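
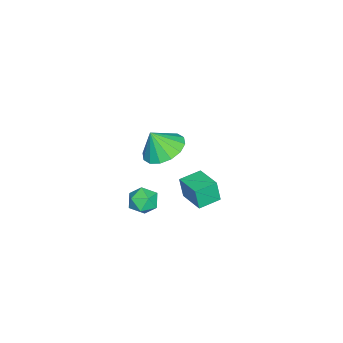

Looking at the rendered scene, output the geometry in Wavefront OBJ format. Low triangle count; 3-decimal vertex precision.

v -3.625 1.22 -3.468
v -3.646 1.003 -2.278
v -4.568 1.953 -3.351
v -4.589 1.736 -2.161
v -2.691 2.384 -3.239
v -2.712 2.167 -2.049
v -3.634 3.117 -3.122
v -3.655 2.9 -1.932
v 0.604 1.134 -0.026
v 1.013 0.907 -0.687
v -0.473 0.553 -0.493
v -0.064 0.326 -1.154
v 0.109 -0.007 -0.437
v 0.774 0.352 -0.148
v -0.234 1.108 -1.032
v 0.431 1.467 -0.743
v 0.495 0.891 -1.309
v 0.707 0.202 -0.941
v -0.167 1.258 -0.239
v 0.045 0.569 0.129
v -0.144 1.596 3.129
v 0.688 2.284 3.278
v 0.104 1.044 4.291
v 0.24 2.547 3.498
v -0.311 2.555 3.619
v -0.817 2.306 3.609
v -1.143 1.866 3.47
v -1.201 1.355 3.24
v -0.976 0.907 2.98
v -0.528 0.645 2.76
v 0.023 0.637 2.638
v 0.529 0.886 2.649
v 0.855 1.325 2.787
v 0.913 1.837 3.018
f 2 4 1
f 5 2 1
f 1 4 3
f 3 5 1
f 2 8 4
f 6 2 5
f 6 8 2
f 4 8 3
f 7 5 3
f 3 8 7
f 7 6 5
f 8 6 7
f 9 20 14
f 9 14 10
f 9 10 16
f 9 16 19
f 9 19 20
f 10 14 18
f 14 20 13
f 20 19 11
f 19 16 15
f 16 10 17
f 12 18 13
f 12 13 11
f 12 11 15
f 12 15 17
f 12 17 18
f 13 18 14
f 11 13 20
f 15 11 19
f 17 15 16
f 18 17 10
f 22 21 24
f 22 24 23
f 24 21 25
f 24 25 23
f 25 21 26
f 25 26 23
f 26 21 27
f 26 27 23
f 27 21 28
f 27 28 23
f 28 21 29
f 28 29 23
f 29 21 30
f 29 30 23
f 30 21 31
f 30 31 23
f 31 21 32
f 31 32 23
f 32 21 33
f 32 33 23
f 33 21 34
f 33 34 23
f 34 21 22
f 34 22 23



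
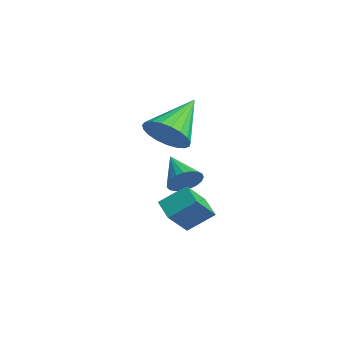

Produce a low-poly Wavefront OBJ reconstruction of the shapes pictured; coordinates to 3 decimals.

v 2.277 -1.336 2.354
v 3.143 -0.848 2.462
v 1.303 0.116 3.606
v 2.982 -0.665 2.125
v 2.699 -0.598 1.827
v 2.343 -0.659 1.621
v 1.976 -0.837 1.541
v 1.661 -1.101 1.602
v 1.452 -1.405 1.793
v 1.386 -1.698 2.081
v 1.473 -1.928 2.416
v 1.7 -2.056 2.74
v 2.027 -2.059 2.998
v 2.396 -1.937 3.144
v 2.745 -1.711 3.154
v 3.013 -1.42 3.025
v 3.154 -1.115 2.78
v 1.943 -0.482 -0.24
v 2.23 -0.087 0.303
v 0.597 -0.578 0.54
v 2.111 0.128 0.124
v 1.963 0.238 -0.117
v 1.812 0.223 -0.38
v 1.684 0.086 -0.619
v 1.6 -0.149 -0.792
v 1.576 -0.441 -0.87
v 1.615 -0.74 -0.839
v 1.711 -0.995 -0.705
v 1.848 -1.161 -0.49
v 2.001 -1.209 -0.232
v 2.144 -1.132 0.024
v 2.252 -0.942 0.235
v 2.307 -0.673 0.363
v 2.299 -0.37 0.387
v 1.537 -0.651 -2.131
v 2 -1.561 -1.13
v 1.823 0.358 -1.346
v 2.286 -0.552 -0.345
v 2.494 -0.608 -2.535
v 2.957 -1.518 -1.534
v 2.78 0.401 -1.75
v 3.243 -0.509 -0.749
f 2 1 4
f 2 4 3
f 4 1 5
f 4 5 3
f 5 1 6
f 5 6 3
f 6 1 7
f 6 7 3
f 7 1 8
f 7 8 3
f 8 1 9
f 8 9 3
f 9 1 10
f 9 10 3
f 10 1 11
f 10 11 3
f 11 1 12
f 11 12 3
f 12 1 13
f 12 13 3
f 13 1 14
f 13 14 3
f 14 1 15
f 14 15 3
f 15 1 16
f 15 16 3
f 16 1 17
f 16 17 3
f 17 1 2
f 17 2 3
f 19 18 21
f 19 21 20
f 21 18 22
f 21 22 20
f 22 18 23
f 22 23 20
f 23 18 24
f 23 24 20
f 24 18 25
f 24 25 20
f 25 18 26
f 25 26 20
f 26 18 27
f 26 27 20
f 27 18 28
f 27 28 20
f 28 18 29
f 28 29 20
f 29 18 30
f 29 30 20
f 30 18 31
f 30 31 20
f 31 18 32
f 31 32 20
f 32 18 33
f 32 33 20
f 33 18 34
f 33 34 20
f 34 18 19
f 34 19 20
f 36 38 35
f 39 36 35
f 35 38 37
f 37 39 35
f 36 42 38
f 40 36 39
f 40 42 36
f 38 42 37
f 41 39 37
f 37 42 41
f 41 40 39
f 42 40 41



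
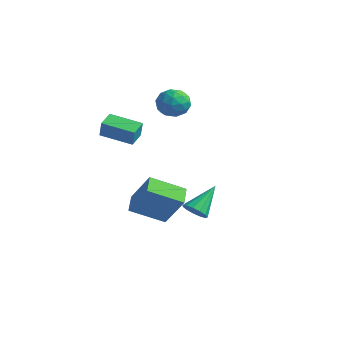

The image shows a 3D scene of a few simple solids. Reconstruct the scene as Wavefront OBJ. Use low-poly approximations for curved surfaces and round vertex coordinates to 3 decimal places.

v 0.847 -1.476 -3.443
v -0.053 -2.674 -2.706
v 0.242 -0.805 -3.09
v -0.658 -2.003 -2.353
v 1.838 -1.337 -2.007
v 0.938 -2.535 -1.27
v 1.233 -0.666 -1.654
v 0.333 -1.864 -0.917
v -0.88 -3.455 1.542
v -0.614 -3.573 2.32
v -1.21 -2.738 1.764
v -0.944 -2.856 2.541
v 0.364 -2.784 1.219
v 0.63 -2.902 1.996
v 0.034 -2.067 1.44
v 0.3 -2.185 2.218
v 3.527 -2.313 -1.559
v 4.01 -2.085 -1.785
v 3.453 -1.147 -0.541
v 3.76 -1.955 -1.952
v 3.437 -1.939 -1.994
v 3.142 -2.042 -1.898
v 2.969 -2.23 -1.694
v 2.973 -2.445 -1.448
v 3.153 -2.618 -1.237
v 3.452 -2.694 -1.129
v 3.775 -2.649 -1.157
v 4.018 -2.497 -1.313
v 4.106 -2.287 -1.547
v -0.049 0.601 2.226
v 0.371 0.22 2.759
v -0.991 -0.22 2.381
v -0.571 -0.601 2.914
v -0.845 0.111 3.069
v -0.262 0.618 2.974
v -0.358 -0.618 2.166
v 0.225 -0.111 2.071
v 0.18 -0.533 2.723
v -0.121 -0.082 3.281
v -0.499 0.082 1.859
v -0.8 0.533 2.417
v 0.244 0.482 2.479
v -0.864 -0.482 2.661
v -1.024 -0.064 2.752
v -0.778 -0.288 3.066
v -0.128 0.717 2.605
v 0.118 0.493 2.919
v -0.596 0.429 3.101
v -0.738 -0.493 2.221
v -0.492 -0.717 2.535
v 0.158 0.288 2.074
v 0.404 0.064 2.388
v -0.024 -0.429 2.039
v 0.378 -0.184 2.771
v -0.176 -0.666 2.862
v -0.05 -0.677 2.423
v 0.292 -0.379 2.366
v 0.201 0.081 3.099
v -0.353 -0.401 3.19
v -0.513 0.017 3.281
v -0.171 0.315 3.225
v 0.089 -0.362 3.078
v -0.267 0.401 1.95
v -0.821 -0.081 2.041
v -0.449 -0.315 1.915
v -0.107 -0.017 1.859
v -0.444 0.666 2.278
v -0.998 0.184 2.369
v -0.912 0.379 2.774
v -0.57 0.677 2.717
v -0.709 0.362 2.062
f 2 4 1
f 5 2 1
f 1 4 3
f 3 5 1
f 2 8 4
f 6 2 5
f 6 8 2
f 4 8 3
f 7 5 3
f 3 8 7
f 7 6 5
f 8 6 7
f 10 12 9
f 13 10 9
f 9 12 11
f 11 13 9
f 10 16 12
f 14 10 13
f 14 16 10
f 12 16 11
f 15 13 11
f 11 16 15
f 15 14 13
f 16 14 15
f 18 17 20
f 18 20 19
f 20 17 21
f 20 21 19
f 21 17 22
f 21 22 19
f 22 17 23
f 22 23 19
f 23 17 24
f 23 24 19
f 24 17 25
f 24 25 19
f 25 17 26
f 25 26 19
f 26 17 27
f 26 27 19
f 27 17 28
f 27 28 19
f 28 17 29
f 28 29 19
f 29 17 18
f 29 18 19
f 30 67 46
f 67 41 70
f 46 70 35
f 67 70 46
f 30 46 42
f 46 35 47
f 42 47 31
f 46 47 42
f 30 42 51
f 42 31 52
f 51 52 37
f 42 52 51
f 30 51 63
f 51 37 66
f 63 66 40
f 51 66 63
f 30 63 67
f 63 40 71
f 67 71 41
f 63 71 67
f 31 47 58
f 47 35 61
f 58 61 39
f 47 61 58
f 35 70 48
f 70 41 69
f 48 69 34
f 70 69 48
f 41 71 68
f 71 40 64
f 68 64 32
f 71 64 68
f 40 66 65
f 66 37 53
f 65 53 36
f 66 53 65
f 37 52 57
f 52 31 54
f 57 54 38
f 52 54 57
f 33 59 45
f 59 39 60
f 45 60 34
f 59 60 45
f 33 45 43
f 45 34 44
f 43 44 32
f 45 44 43
f 33 43 50
f 43 32 49
f 50 49 36
f 43 49 50
f 33 50 55
f 50 36 56
f 55 56 38
f 50 56 55
f 33 55 59
f 55 38 62
f 59 62 39
f 55 62 59
f 34 60 48
f 60 39 61
f 48 61 35
f 60 61 48
f 32 44 68
f 44 34 69
f 68 69 41
f 44 69 68
f 36 49 65
f 49 32 64
f 65 64 40
f 49 64 65
f 38 56 57
f 56 36 53
f 57 53 37
f 56 53 57
f 39 62 58
f 62 38 54
f 58 54 31
f 62 54 58



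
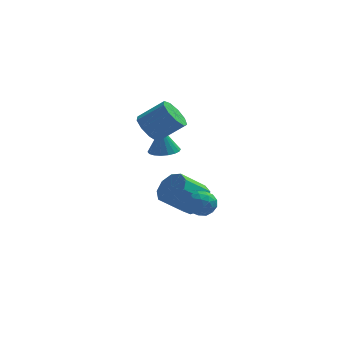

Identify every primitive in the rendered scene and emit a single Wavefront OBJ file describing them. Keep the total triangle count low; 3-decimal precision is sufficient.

v -1.386 3.593 -0.009
v -0.56 3.612 0.069
v -1.534 3.807 1.509
v -0.645 3.966 0.011
v -0.877 4.247 -0.051
v -1.209 4.399 -0.105
v -1.577 4.391 -0.14
v -1.907 4.225 -0.148
v -2.133 3.934 -0.13
v -2.212 3.575 -0.087
v -2.127 3.22 -0.029
v -1.896 2.94 0.033
v -1.563 2.788 0.087
v -1.195 2.796 0.122
v -0.865 2.962 0.13
v -0.639 3.253 0.112
v 0.163 2.467 -2.922
v 0.881 2.32 -2.257
v -0.345 1.785 -1.052
v -1.063 1.933 -1.718
v 0.649 2.955 -2.211
v -0.577 2.42 -1.006
v 0.19 3.361 -2.498
v -1.036 2.827 -1.293
v -0.282 3.35 -2.984
v -1.508 2.815 -1.779
v -0.546 2.925 -3.44
v -1.772 2.39 -2.236
v -0.478 2.286 -3.655
v -1.704 1.751 -2.45
v -0.11 1.732 -3.527
v -1.336 1.197 -2.322
v 0.385 1.522 -3.116
v -0.84 0.987 -1.911
v 0.777 1.755 -2.614
v -0.449 1.22 -1.409
v 0.009 -1.42 -0.879
v 0.546 -1.229 -0.35
v 0.114 -2.631 -0.55
v 0.651 -2.44 -0.021
v -0.09 -2.226 0.082
v -0.155 -1.478 -0.121
v 0.815 -2.382 -0.779
v 0.75 -1.634 -0.982
v 1.044 -1.824 -0.288
v 0.485 -1.728 0.245
v 0.175 -2.132 -1.145
v -0.384 -2.036 -0.612
v 0.268 -1.218 -0.643
v 0.392 -2.642 -0.257
v -0.044 -2.516 -0.196
v 0.272 -2.404 0.115
v -0.144 -1.365 -0.509
v 0.172 -1.253 -0.198
v -0.202 -1.838 0.056
v 0.488 -2.607 -0.702
v 0.804 -2.495 -0.391
v 0.388 -1.456 -1.015
v 0.704 -1.344 -0.704
v 0.862 -2.022 -0.956
v 0.877 -1.456 -0.296
v 0.938 -2.167 -0.102
v 1.035 -2.133 -0.548
v 0.997 -1.694 -0.667
v 0.548 -1.399 0.017
v 0.61 -2.111 0.211
v 0.174 -1.985 0.271
v 0.136 -1.545 0.152
v 0.841 -1.749 0.054
v 0.05 -1.749 -1.111
v 0.112 -2.461 -0.917
v 0.524 -2.315 -1.052
v 0.486 -1.875 -1.171
v -0.278 -1.693 -0.798
v -0.217 -2.404 -0.604
v -0.337 -2.166 -0.233
v -0.375 -1.727 -0.352
v -0.181 -2.111 -0.954
v -2.168 1.515 2.722
v -1.596 1.387 2.013
v -0.3 1.437 3.049
v -0.872 1.565 3.758
v -1.692 2.002 2.103
v -0.396 2.052 3.14
v -2.011 2.39 2.483
v -0.715 2.44 3.52
v -2.403 2.368 2.975
v -1.107 2.418 4.011
v -2.685 1.947 3.348
v -1.39 1.997 4.384
v -2.725 1.324 3.428
v -1.43 1.374 4.465
v -2.505 0.79 3.178
v -1.209 0.84 4.214
v -2.126 0.596 2.714
v -0.83 0.646 3.75
v -1.767 0.832 2.254
v -0.472 0.882 3.29
f 2 1 4
f 2 4 3
f 4 1 5
f 4 5 3
f 5 1 6
f 5 6 3
f 6 1 7
f 6 7 3
f 7 1 8
f 7 8 3
f 8 1 9
f 8 9 3
f 9 1 10
f 9 10 3
f 10 1 11
f 10 11 3
f 11 1 12
f 11 12 3
f 12 1 13
f 12 13 3
f 13 1 14
f 13 14 3
f 14 1 15
f 14 15 3
f 15 1 16
f 15 16 3
f 16 1 2
f 16 2 3
f 18 17 21
f 18 21 19
f 19 21 22
f 19 22 20
f 21 17 23
f 21 23 22
f 22 23 24
f 22 24 20
f 23 17 25
f 23 25 24
f 24 25 26
f 24 26 20
f 25 17 27
f 25 27 26
f 26 27 28
f 26 28 20
f 27 17 29
f 27 29 28
f 28 29 30
f 28 30 20
f 29 17 31
f 29 31 30
f 30 31 32
f 30 32 20
f 31 17 33
f 31 33 32
f 32 33 34
f 32 34 20
f 33 17 35
f 33 35 34
f 34 35 36
f 34 36 20
f 35 17 18
f 35 18 36
f 36 18 19
f 36 19 20
f 37 74 53
f 74 48 77
f 53 77 42
f 74 77 53
f 37 53 49
f 53 42 54
f 49 54 38
f 53 54 49
f 37 49 58
f 49 38 59
f 58 59 44
f 49 59 58
f 37 58 70
f 58 44 73
f 70 73 47
f 58 73 70
f 37 70 74
f 70 47 78
f 74 78 48
f 70 78 74
f 38 54 65
f 54 42 68
f 65 68 46
f 54 68 65
f 42 77 55
f 77 48 76
f 55 76 41
f 77 76 55
f 48 78 75
f 78 47 71
f 75 71 39
f 78 71 75
f 47 73 72
f 73 44 60
f 72 60 43
f 73 60 72
f 44 59 64
f 59 38 61
f 64 61 45
f 59 61 64
f 40 66 52
f 66 46 67
f 52 67 41
f 66 67 52
f 40 52 50
f 52 41 51
f 50 51 39
f 52 51 50
f 40 50 57
f 50 39 56
f 57 56 43
f 50 56 57
f 40 57 62
f 57 43 63
f 62 63 45
f 57 63 62
f 40 62 66
f 62 45 69
f 66 69 46
f 62 69 66
f 41 67 55
f 67 46 68
f 55 68 42
f 67 68 55
f 39 51 75
f 51 41 76
f 75 76 48
f 51 76 75
f 43 56 72
f 56 39 71
f 72 71 47
f 56 71 72
f 45 63 64
f 63 43 60
f 64 60 44
f 63 60 64
f 46 69 65
f 69 45 61
f 65 61 38
f 69 61 65
f 80 79 83
f 80 83 81
f 81 83 84
f 81 84 82
f 83 79 85
f 83 85 84
f 84 85 86
f 84 86 82
f 85 79 87
f 85 87 86
f 86 87 88
f 86 88 82
f 87 79 89
f 87 89 88
f 88 89 90
f 88 90 82
f 89 79 91
f 89 91 90
f 90 91 92
f 90 92 82
f 91 79 93
f 91 93 92
f 92 93 94
f 92 94 82
f 93 79 95
f 93 95 94
f 94 95 96
f 94 96 82
f 95 79 97
f 95 97 96
f 96 97 98
f 96 98 82
f 97 79 80
f 97 80 98
f 98 80 81
f 98 81 82



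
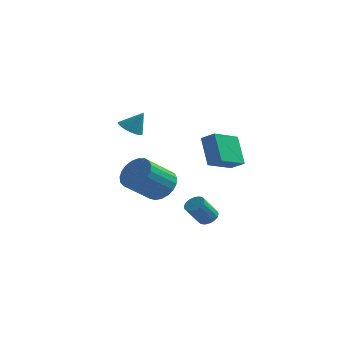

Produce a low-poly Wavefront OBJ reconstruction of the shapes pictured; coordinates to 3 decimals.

v -1.216 -0.11 0.86
v -0.615 -0.125 0.502
v -0.604 0.11 1.88
v -0.688 0.157 0.485
v -0.853 0.392 0.534
v -1.08 0.54 0.639
v -1.331 0.576 0.782
v -1.562 0.494 0.938
v -1.734 0.307 1.081
v -1.815 0.048 1.186
v -1.794 -0.238 1.235
v -1.672 -0.502 1.218
v -1.472 -0.698 1.14
v -1.227 -0.793 1.013
v -0.981 -0.769 0.86
v -0.775 -0.631 0.707
v -0.646 -0.403 0.58
v 3.191 -1.824 -0.441
v 2.582 -0.931 0.909
v 3.906 -0.4 -1.062
v 3.297 0.493 0.289
v 3.903 -1.993 -0.009
v 3.294 -1.1 1.342
v 4.618 -0.569 -0.629
v 4.009 0.324 0.721
v -0.879 3.546 -4.282
v -0.042 2.929 -4.269
v -0.983 1.677 -3.026
v -1.821 2.294 -3.038
v 0.038 3.197 -3.939
v -0.903 1.944 -2.696
v -0.04 3.525 -3.668
v -0.981 2.272 -2.425
v -0.263 3.856 -3.503
v -1.205 2.604 -2.26
v -0.593 4.134 -3.473
v -1.535 2.882 -2.23
v -0.973 4.31 -3.582
v -1.914 3.058 -2.339
v -1.336 4.355 -3.813
v -2.277 3.102 -2.57
v -1.62 4.259 -4.124
v -2.561 3.007 -2.881
v -1.776 4.04 -4.463
v -2.718 2.788 -3.22
v -1.777 3.736 -4.77
v -2.719 2.484 -3.527
v -1.623 3.399 -4.993
v -2.565 2.146 -3.75
v -1.34 3.087 -5.093
v -2.282 1.835 -3.85
v -0.978 2.855 -5.052
v -1.919 1.603 -3.809
v -0.598 2.742 -4.879
v -1.54 1.49 -3.635
v -0.267 2.769 -4.601
v -1.209 1.516 -3.358
v 3.473 -2.621 -3.458
v 3.89 -2.979 -3.476
v 3.404 -3.598 -2.441
v 2.987 -3.239 -2.422
v 3.979 -2.787 -3.32
v 3.493 -3.406 -2.285
v 3.952 -2.557 -3.195
v 3.466 -3.176 -2.16
v 3.815 -2.341 -3.13
v 3.33 -2.96 -2.095
v 3.6 -2.19 -3.14
v 3.115 -2.809 -2.105
v 3.356 -2.137 -3.223
v 2.87 -2.756 -2.188
v 3.138 -2.195 -3.36
v 2.653 -2.814 -2.325
v 2.998 -2.35 -3.519
v 2.512 -2.969 -2.484
v 2.966 -2.568 -3.664
v 2.48 -3.187 -2.629
v 3.05 -2.797 -3.762
v 2.564 -3.416 -2.726
v 3.231 -2.986 -3.79
v 2.745 -3.605 -2.755
v 3.467 -3.092 -3.742
v 2.982 -3.71 -2.706
v 3.705 -3.089 -3.628
v 3.22 -3.708 -2.593
f 2 1 4
f 2 4 3
f 4 1 5
f 4 5 3
f 5 1 6
f 5 6 3
f 6 1 7
f 6 7 3
f 7 1 8
f 7 8 3
f 8 1 9
f 8 9 3
f 9 1 10
f 9 10 3
f 10 1 11
f 10 11 3
f 11 1 12
f 11 12 3
f 12 1 13
f 12 13 3
f 13 1 14
f 13 14 3
f 14 1 15
f 14 15 3
f 15 1 16
f 15 16 3
f 16 1 17
f 16 17 3
f 17 1 2
f 17 2 3
f 19 21 18
f 22 19 18
f 18 21 20
f 20 22 18
f 19 25 21
f 23 19 22
f 23 25 19
f 21 25 20
f 24 22 20
f 20 25 24
f 24 23 22
f 25 23 24
f 27 26 30
f 27 30 28
f 28 30 31
f 28 31 29
f 30 26 32
f 30 32 31
f 31 32 33
f 31 33 29
f 32 26 34
f 32 34 33
f 33 34 35
f 33 35 29
f 34 26 36
f 34 36 35
f 35 36 37
f 35 37 29
f 36 26 38
f 36 38 37
f 37 38 39
f 37 39 29
f 38 26 40
f 38 40 39
f 39 40 41
f 39 41 29
f 40 26 42
f 40 42 41
f 41 42 43
f 41 43 29
f 42 26 44
f 42 44 43
f 43 44 45
f 43 45 29
f 44 26 46
f 44 46 45
f 45 46 47
f 45 47 29
f 46 26 48
f 46 48 47
f 47 48 49
f 47 49 29
f 48 26 50
f 48 50 49
f 49 50 51
f 49 51 29
f 50 26 52
f 50 52 51
f 51 52 53
f 51 53 29
f 52 26 54
f 52 54 53
f 53 54 55
f 53 55 29
f 54 26 56
f 54 56 55
f 55 56 57
f 55 57 29
f 56 26 27
f 56 27 57
f 57 27 28
f 57 28 29
f 59 58 62
f 59 62 60
f 60 62 63
f 60 63 61
f 62 58 64
f 62 64 63
f 63 64 65
f 63 65 61
f 64 58 66
f 64 66 65
f 65 66 67
f 65 67 61
f 66 58 68
f 66 68 67
f 67 68 69
f 67 69 61
f 68 58 70
f 68 70 69
f 69 70 71
f 69 71 61
f 70 58 72
f 70 72 71
f 71 72 73
f 71 73 61
f 72 58 74
f 72 74 73
f 73 74 75
f 73 75 61
f 74 58 76
f 74 76 75
f 75 76 77
f 75 77 61
f 76 58 78
f 76 78 77
f 77 78 79
f 77 79 61
f 78 58 80
f 78 80 79
f 79 80 81
f 79 81 61
f 80 58 82
f 80 82 81
f 81 82 83
f 81 83 61
f 82 58 84
f 82 84 83
f 83 84 85
f 83 85 61
f 84 58 59
f 84 59 85
f 85 59 60
f 85 60 61



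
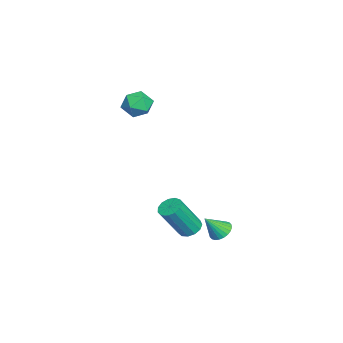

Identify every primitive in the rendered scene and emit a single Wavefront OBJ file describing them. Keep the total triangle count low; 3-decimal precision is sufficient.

v -0.816 -0.312 2.321
v -0.295 0.176 2.605
v 0.035 -1.216 2.315
v 0.556 -0.728 2.599
v -0.032 -0.959 3.035
v -0.558 -0.4 3.039
v 0.298 -0.64 1.881
v -0.228 -0.081 1.885
v 0.393 -0.027 2.333
v 0.189 -0.224 3.046
v -0.449 -0.816 1.874
v -0.653 -1.013 2.587
v 2.081 1.969 -3.745
v 2.475 1.663 -4.041
v 3.053 0.865 -2.452
v 2.659 1.171 -2.155
v 2.621 1.942 -3.954
v 3.199 1.144 -2.365
v 2.596 2.23 -3.801
v 3.174 1.432 -2.212
v 2.407 2.434 -3.63
v 2.986 1.637 -2.04
v 2.115 2.491 -3.495
v 2.693 1.693 -1.906
v 1.812 2.382 -3.439
v 2.39 1.584 -1.85
v 1.594 2.142 -3.481
v 2.173 1.344 -1.891
v 1.531 1.847 -3.606
v 2.109 1.049 -2.017
v 1.642 1.59 -3.775
v 2.221 0.792 -2.186
v 1.893 1.454 -3.935
v 2.471 0.656 -2.345
v 2.203 1.481 -4.034
v 2.782 0.683 -2.445
v 2.888 3.333 -3.346
v 3.34 3.154 -3.644
v 3.232 2.687 -2.434
v 3.422 3.336 -3.545
v 3.423 3.518 -3.417
v 3.342 3.671 -3.278
v 3.192 3.773 -3.149
v 2.996 3.808 -3.05
v 2.783 3.771 -2.996
v 2.587 3.667 -2.996
v 2.436 3.512 -3.049
v 2.354 3.331 -3.147
v 2.353 3.149 -3.275
v 2.434 2.996 -3.415
v 2.584 2.894 -3.543
v 2.78 2.859 -3.642
v 2.993 2.896 -3.696
v 3.189 3 -3.696
f 1 12 6
f 1 6 2
f 1 2 8
f 1 8 11
f 1 11 12
f 2 6 10
f 6 12 5
f 12 11 3
f 11 8 7
f 8 2 9
f 4 10 5
f 4 5 3
f 4 3 7
f 4 7 9
f 4 9 10
f 5 10 6
f 3 5 12
f 7 3 11
f 9 7 8
f 10 9 2
f 14 13 17
f 14 17 15
f 15 17 18
f 15 18 16
f 17 13 19
f 17 19 18
f 18 19 20
f 18 20 16
f 19 13 21
f 19 21 20
f 20 21 22
f 20 22 16
f 21 13 23
f 21 23 22
f 22 23 24
f 22 24 16
f 23 13 25
f 23 25 24
f 24 25 26
f 24 26 16
f 25 13 27
f 25 27 26
f 26 27 28
f 26 28 16
f 27 13 29
f 27 29 28
f 28 29 30
f 28 30 16
f 29 13 31
f 29 31 30
f 30 31 32
f 30 32 16
f 31 13 33
f 31 33 32
f 32 33 34
f 32 34 16
f 33 13 35
f 33 35 34
f 34 35 36
f 34 36 16
f 35 13 14
f 35 14 36
f 36 14 15
f 36 15 16
f 38 37 40
f 38 40 39
f 40 37 41
f 40 41 39
f 41 37 42
f 41 42 39
f 42 37 43
f 42 43 39
f 43 37 44
f 43 44 39
f 44 37 45
f 44 45 39
f 45 37 46
f 45 46 39
f 46 37 47
f 46 47 39
f 47 37 48
f 47 48 39
f 48 37 49
f 48 49 39
f 49 37 50
f 49 50 39
f 50 37 51
f 50 51 39
f 51 37 52
f 51 52 39
f 52 37 53
f 52 53 39
f 53 37 54
f 53 54 39
f 54 37 38
f 54 38 39



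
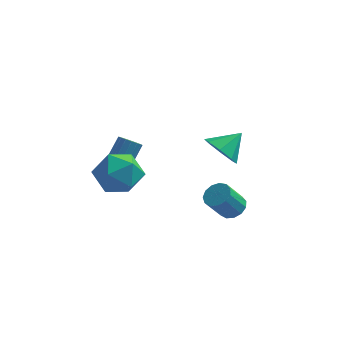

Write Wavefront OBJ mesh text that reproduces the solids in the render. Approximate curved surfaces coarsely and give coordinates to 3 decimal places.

v -0.174 -0.67 2.614
v 0.466 -1.156 1.969
v -1.406 -1.704 2.171
v -0.766 -2.19 1.526
v -0.632 -2.272 2.545
v 0.129 -1.633 2.818
v -1.069 -1.227 1.322
v -0.308 -0.588 1.595
v -0.088 -1.501 1.17
v 0.183 -2.147 1.926
v -1.123 -0.713 2.214
v -0.852 -1.359 2.97
v 3.401 0.373 -0.459
v 3.884 0.501 -0.145
v 3.382 -0.004 0.833
v 2.899 -0.133 0.519
v 3.68 0.762 -0.115
v 3.178 0.256 0.863
v 3.387 0.9 -0.194
v 2.886 0.394 0.785
v 3.099 0.87 -0.357
v 2.598 0.364 0.621
v 2.907 0.682 -0.552
v 2.405 0.176 0.426
v 2.871 0.396 -0.718
v 2.37 -0.11 0.26
v 3.004 0.103 -0.802
v 2.502 -0.403 0.176
v 3.262 -0.104 -0.777
v 2.761 -0.61 0.201
v 3.565 -0.16 -0.651
v 3.063 -0.666 0.327
v 3.815 -0.047 -0.464
v 3.314 -0.553 0.514
v 3.934 0.2 -0.275
v 3.432 -0.306 0.703
v -1.18 0.888 0.692
v -0.836 0.55 0.825
v -0.477 1.313 1.841
v -0.82 1.652 1.708
v -0.719 0.695 0.675
v -0.36 1.458 1.69
v -0.707 0.884 0.529
v -0.348 1.647 1.544
v -0.804 1.074 0.42
v -0.444 1.837 1.435
v -0.986 1.221 0.374
v -0.627 1.985 1.389
v -1.213 1.293 0.4
v -0.854 2.056 1.416
v -1.432 1.271 0.494
v -1.073 2.035 1.509
v -1.594 1.162 0.633
v -1.235 1.926 1.648
v -1.66 0.99 0.786
v -1.301 1.754 1.801
v -1.616 0.795 0.917
v -1.257 1.558 1.932
v -1.473 0.621 0.997
v -1.114 1.385 2.012
v -1.262 0.509 1.007
v -0.903 1.272 2.022
v -1.032 0.483 0.945
v -0.673 1.246 1.96
v 2.326 3.28 0.497
v 2.738 3.565 -0.189
v 3.014 3.98 1.203
v 2.219 3.928 -0.042
v 1.762 3.911 0.42
v 1.635 3.524 0.928
v 1.913 2.994 1.183
v 2.432 2.631 1.036
v 2.889 2.648 0.573
v 3.016 3.035 0.066
f 1 12 6
f 1 6 2
f 1 2 8
f 1 8 11
f 1 11 12
f 2 6 10
f 6 12 5
f 12 11 3
f 11 8 7
f 8 2 9
f 4 10 5
f 4 5 3
f 4 3 7
f 4 7 9
f 4 9 10
f 5 10 6
f 3 5 12
f 7 3 11
f 9 7 8
f 10 9 2
f 14 13 17
f 14 17 15
f 15 17 18
f 15 18 16
f 17 13 19
f 17 19 18
f 18 19 20
f 18 20 16
f 19 13 21
f 19 21 20
f 20 21 22
f 20 22 16
f 21 13 23
f 21 23 22
f 22 23 24
f 22 24 16
f 23 13 25
f 23 25 24
f 24 25 26
f 24 26 16
f 25 13 27
f 25 27 26
f 26 27 28
f 26 28 16
f 27 13 29
f 27 29 28
f 28 29 30
f 28 30 16
f 29 13 31
f 29 31 30
f 30 31 32
f 30 32 16
f 31 13 33
f 31 33 32
f 32 33 34
f 32 34 16
f 33 13 35
f 33 35 34
f 34 35 36
f 34 36 16
f 35 13 14
f 35 14 36
f 36 14 15
f 36 15 16
f 38 37 41
f 38 41 39
f 39 41 42
f 39 42 40
f 41 37 43
f 41 43 42
f 42 43 44
f 42 44 40
f 43 37 45
f 43 45 44
f 44 45 46
f 44 46 40
f 45 37 47
f 45 47 46
f 46 47 48
f 46 48 40
f 47 37 49
f 47 49 48
f 48 49 50
f 48 50 40
f 49 37 51
f 49 51 50
f 50 51 52
f 50 52 40
f 51 37 53
f 51 53 52
f 52 53 54
f 52 54 40
f 53 37 55
f 53 55 54
f 54 55 56
f 54 56 40
f 55 37 57
f 55 57 56
f 56 57 58
f 56 58 40
f 57 37 59
f 57 59 58
f 58 59 60
f 58 60 40
f 59 37 61
f 59 61 60
f 60 61 62
f 60 62 40
f 61 37 63
f 61 63 62
f 62 63 64
f 62 64 40
f 63 37 38
f 63 38 64
f 64 38 39
f 64 39 40
f 66 65 68
f 66 68 67
f 68 65 69
f 68 69 67
f 69 65 70
f 69 70 67
f 70 65 71
f 70 71 67
f 71 65 72
f 71 72 67
f 72 65 73
f 72 73 67
f 73 65 74
f 73 74 67
f 74 65 66
f 74 66 67



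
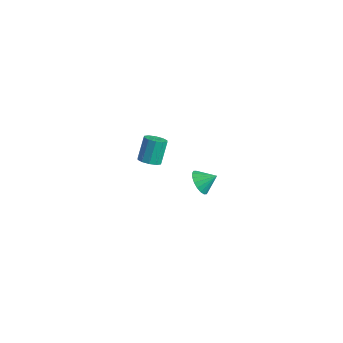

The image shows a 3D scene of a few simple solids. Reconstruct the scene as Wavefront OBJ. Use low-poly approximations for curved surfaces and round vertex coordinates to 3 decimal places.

v 1.152 3.47 -4.035
v 1.712 2.872 -4.01
v 1.808 4.11 -3.445
v 1.804 3.056 -4.311
v 1.766 3.323 -4.558
v 1.607 3.618 -4.701
v 1.358 3.884 -4.712
v 1.068 4.068 -4.59
v 0.794 4.134 -4.357
v 0.592 4.068 -4.061
v 0.5 3.884 -3.759
v 0.538 3.618 -3.513
v 0.697 3.322 -3.369
v 0.946 3.056 -3.358
v 1.236 2.872 -3.481
v 1.51 2.806 -3.713
v 1.967 -1.447 2.661
v 2.567 -1.223 2.643
v 2.312 -0.45 3.782
v 1.713 -0.673 3.799
v 2.339 -0.981 2.428
v 2.085 -0.208 3.567
v 1.97 -0.917 2.301
v 1.716 -0.144 3.44
v 1.6 -1.055 2.313
v 1.345 -0.282 3.452
v 1.37 -1.343 2.457
v 1.115 -0.569 3.595
v 1.368 -1.67 2.678
v 1.113 -0.897 3.817
v 1.595 -1.912 2.893
v 1.341 -1.139 4.032
v 1.964 -1.976 3.02
v 1.71 -1.203 4.159
v 2.335 -1.838 3.008
v 2.08 -1.065 4.147
v 2.565 -1.551 2.865
v 2.31 -0.777 4.003
f 2 1 4
f 2 4 3
f 4 1 5
f 4 5 3
f 5 1 6
f 5 6 3
f 6 1 7
f 6 7 3
f 7 1 8
f 7 8 3
f 8 1 9
f 8 9 3
f 9 1 10
f 9 10 3
f 10 1 11
f 10 11 3
f 11 1 12
f 11 12 3
f 12 1 13
f 12 13 3
f 13 1 14
f 13 14 3
f 14 1 15
f 14 15 3
f 15 1 16
f 15 16 3
f 16 1 2
f 16 2 3
f 18 17 21
f 18 21 19
f 19 21 22
f 19 22 20
f 21 17 23
f 21 23 22
f 22 23 24
f 22 24 20
f 23 17 25
f 23 25 24
f 24 25 26
f 24 26 20
f 25 17 27
f 25 27 26
f 26 27 28
f 26 28 20
f 27 17 29
f 27 29 28
f 28 29 30
f 28 30 20
f 29 17 31
f 29 31 30
f 30 31 32
f 30 32 20
f 31 17 33
f 31 33 32
f 32 33 34
f 32 34 20
f 33 17 35
f 33 35 34
f 34 35 36
f 34 36 20
f 35 17 37
f 35 37 36
f 36 37 38
f 36 38 20
f 37 17 18
f 37 18 38
f 38 18 19
f 38 19 20



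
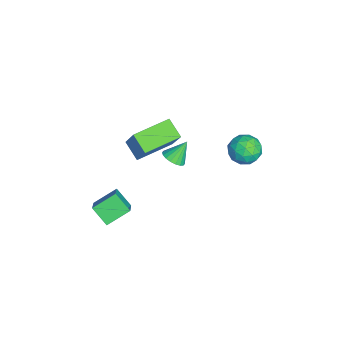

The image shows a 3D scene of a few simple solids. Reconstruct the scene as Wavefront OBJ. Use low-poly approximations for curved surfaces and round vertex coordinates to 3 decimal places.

v 0.235 -2.682 -2.622
v -0.312 -3.368 -1.878
v -0.253 -1.607 -1.988
v -0.8 -2.292 -1.245
v 1.34 -2.668 -1.795
v 0.793 -3.353 -1.052
v 0.852 -1.592 -1.162
v 0.305 -2.278 -0.418
v 0.251 3.7 3.646
v 0.572 4.179 4.259
v 1.428 3.021 3.561
v 1.749 3.5 4.174
v 1.141 2.945 4.348
v 0.414 3.365 4.401
v 1.586 3.835 3.419
v 0.859 4.255 3.472
v 1.397 4.262 4.119
v 1.122 3.712 4.693
v 0.878 3.488 3.127
v 0.603 2.938 3.701
v 0.308 3.999 3.96
v 1.692 3.201 3.86
v 1.335 2.875 3.962
v 1.523 3.157 4.322
v 0.215 3.52 4.044
v 0.404 3.802 4.404
v 0.738 3.077 4.456
v 1.596 3.398 3.416
v 1.785 3.68 3.776
v 0.477 4.043 3.498
v 0.665 4.325 3.858
v 1.262 4.123 3.364
v 0.982 4.329 4.238
v 1.673 3.931 4.188
v 1.578 4.128 3.744
v 1.15 4.374 3.775
v 0.82 4.006 4.575
v 1.512 3.608 4.525
v 1.155 3.281 4.627
v 0.727 3.528 4.658
v 1.305 4.056 4.493
v 0.488 3.592 3.295
v 1.18 3.194 3.245
v 1.273 3.672 3.162
v 0.845 3.919 3.193
v 0.327 3.269 3.632
v 1.018 2.871 3.582
v 0.85 2.826 4.045
v 0.422 3.072 4.076
v 0.695 3.144 3.327
v -0.469 -1.298 1.442
v -1.215 -1.847 2.053
v -1.461 0.306 1.674
v -2.207 -0.244 2.285
v 0.607 -0.876 3.135
v -0.139 -1.426 3.746
v -0.385 0.727 3.367
v -1.131 0.178 3.978
v -1.921 0.352 0.064
v -1.549 0.005 0.435
v -2.279 0.988 1.016
v -1.381 0.215 0.358
v -1.32 0.453 0.222
v -1.378 0.671 0.055
v -1.543 0.825 -0.11
v -1.783 0.886 -0.241
v -2.051 0.841 -0.312
v -2.293 0.699 -0.308
v -2.461 0.488 -0.23
v -2.522 0.251 -0.095
v -2.464 0.033 0.072
v -2.299 -0.121 0.238
v -2.059 -0.182 0.369
v -1.791 -0.137 0.439
f 2 4 1
f 5 2 1
f 1 4 3
f 3 5 1
f 2 8 4
f 6 2 5
f 6 8 2
f 4 8 3
f 7 5 3
f 3 8 7
f 7 6 5
f 8 6 7
f 9 46 25
f 46 20 49
f 25 49 14
f 46 49 25
f 9 25 21
f 25 14 26
f 21 26 10
f 25 26 21
f 9 21 30
f 21 10 31
f 30 31 16
f 21 31 30
f 9 30 42
f 30 16 45
f 42 45 19
f 30 45 42
f 9 42 46
f 42 19 50
f 46 50 20
f 42 50 46
f 10 26 37
f 26 14 40
f 37 40 18
f 26 40 37
f 14 49 27
f 49 20 48
f 27 48 13
f 49 48 27
f 20 50 47
f 50 19 43
f 47 43 11
f 50 43 47
f 19 45 44
f 45 16 32
f 44 32 15
f 45 32 44
f 16 31 36
f 31 10 33
f 36 33 17
f 31 33 36
f 12 38 24
f 38 18 39
f 24 39 13
f 38 39 24
f 12 24 22
f 24 13 23
f 22 23 11
f 24 23 22
f 12 22 29
f 22 11 28
f 29 28 15
f 22 28 29
f 12 29 34
f 29 15 35
f 34 35 17
f 29 35 34
f 12 34 38
f 34 17 41
f 38 41 18
f 34 41 38
f 13 39 27
f 39 18 40
f 27 40 14
f 39 40 27
f 11 23 47
f 23 13 48
f 47 48 20
f 23 48 47
f 15 28 44
f 28 11 43
f 44 43 19
f 28 43 44
f 17 35 36
f 35 15 32
f 36 32 16
f 35 32 36
f 18 41 37
f 41 17 33
f 37 33 10
f 41 33 37
f 52 54 51
f 55 52 51
f 51 54 53
f 53 55 51
f 52 58 54
f 56 52 55
f 56 58 52
f 54 58 53
f 57 55 53
f 53 58 57
f 57 56 55
f 58 56 57
f 60 59 62
f 60 62 61
f 62 59 63
f 62 63 61
f 63 59 64
f 63 64 61
f 64 59 65
f 64 65 61
f 65 59 66
f 65 66 61
f 66 59 67
f 66 67 61
f 67 59 68
f 67 68 61
f 68 59 69
f 68 69 61
f 69 59 70
f 69 70 61
f 70 59 71
f 70 71 61
f 71 59 72
f 71 72 61
f 72 59 73
f 72 73 61
f 73 59 74
f 73 74 61
f 74 59 60
f 74 60 61



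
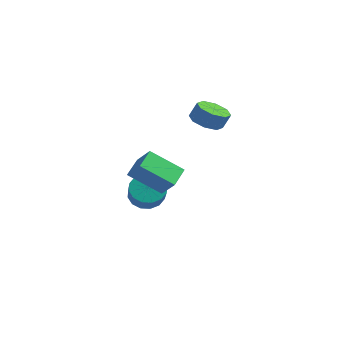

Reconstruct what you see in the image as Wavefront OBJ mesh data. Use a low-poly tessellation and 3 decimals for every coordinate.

v 0.705 2.961 2.262
v 1.292 2.151 2.266
v 1.641 2.409 3.222
v 1.055 3.219 3.218
v 1.642 2.765 1.973
v 1.992 3.023 2.929
v 1.444 3.494 1.849
v 1.793 3.752 2.805
v 0.813 3.911 1.967
v 1.162 4.168 2.923
v 0.119 3.771 2.258
v 0.468 4.029 3.214
v -0.232 3.157 2.551
v 0.118 3.415 3.507
v -0.033 2.428 2.675
v 0.316 2.686 3.631
v 0.598 2.012 2.557
v 0.947 2.269 3.513
v 3.292 -3.365 -0.073
v 1.909 -4.429 1.183
v 2.929 -2.228 0.49
v 1.546 -3.292 1.746
v 4.314 -3.528 0.914
v 2.931 -4.592 2.17
v 3.951 -2.391 1.477
v 2.568 -3.455 2.733
v -0.655 -0.267 -2.518
v 0.162 0.275 -2.798
v 1.373 -0.892 -1.523
v 0.555 -1.433 -1.242
v -0.033 0.53 -2.38
v 1.177 -0.637 -1.104
v -0.395 0.571 -1.998
v 0.815 -0.595 -0.722
v -0.827 0.388 -1.755
v 0.383 -0.778 -0.48
v -1.213 0.03 -1.717
v -0.002 -1.136 -0.442
v -1.449 -0.408 -1.893
v -0.239 -1.574 -0.618
v -1.473 -0.808 -2.237
v -0.262 -1.975 -0.962
v -1.277 -1.063 -2.656
v -0.067 -2.23 -1.38
v -0.915 -1.105 -3.038
v 0.295 -2.271 -1.762
v -0.483 -0.922 -3.28
v 0.727 -2.088 -2.005
v -0.098 -0.564 -3.318
v 1.113 -1.73 -2.043
v 0.139 -0.126 -3.142
v 1.349 -1.292 -1.867
f 2 1 5
f 2 5 3
f 3 5 6
f 3 6 4
f 5 1 7
f 5 7 6
f 6 7 8
f 6 8 4
f 7 1 9
f 7 9 8
f 8 9 10
f 8 10 4
f 9 1 11
f 9 11 10
f 10 11 12
f 10 12 4
f 11 1 13
f 11 13 12
f 12 13 14
f 12 14 4
f 13 1 15
f 13 15 14
f 14 15 16
f 14 16 4
f 15 1 17
f 15 17 16
f 16 17 18
f 16 18 4
f 17 1 2
f 17 2 18
f 18 2 3
f 18 3 4
f 20 22 19
f 23 20 19
f 19 22 21
f 21 23 19
f 20 26 22
f 24 20 23
f 24 26 20
f 22 26 21
f 25 23 21
f 21 26 25
f 25 24 23
f 26 24 25
f 28 27 31
f 28 31 29
f 29 31 32
f 29 32 30
f 31 27 33
f 31 33 32
f 32 33 34
f 32 34 30
f 33 27 35
f 33 35 34
f 34 35 36
f 34 36 30
f 35 27 37
f 35 37 36
f 36 37 38
f 36 38 30
f 37 27 39
f 37 39 38
f 38 39 40
f 38 40 30
f 39 27 41
f 39 41 40
f 40 41 42
f 40 42 30
f 41 27 43
f 41 43 42
f 42 43 44
f 42 44 30
f 43 27 45
f 43 45 44
f 44 45 46
f 44 46 30
f 45 27 47
f 45 47 46
f 46 47 48
f 46 48 30
f 47 27 49
f 47 49 48
f 48 49 50
f 48 50 30
f 49 27 51
f 49 51 50
f 50 51 52
f 50 52 30
f 51 27 28
f 51 28 52
f 52 28 29
f 52 29 30



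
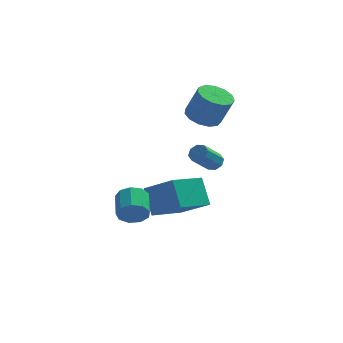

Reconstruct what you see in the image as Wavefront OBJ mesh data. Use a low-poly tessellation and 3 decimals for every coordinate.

v -2.242 -3.003 -2.855
v -1.891 -2.786 -3.54
v -1.887 -1.5 -3.131
v -2.238 -1.717 -2.445
v -2.435 -2.767 -3.594
v -2.431 -1.481 -3.185
v -2.889 -2.859 -3.302
v -2.885 -1.572 -2.893
v -3.04 -3.018 -2.801
v -3.036 -1.731 -2.391
v -2.818 -3.17 -2.325
v -2.813 -1.884 -1.915
v -2.326 -3.244 -2.097
v -2.322 -1.958 -1.687
v -1.795 -3.206 -2.223
v -1.791 -1.919 -1.814
v -1.473 -3.072 -2.645
v -1.469 -1.786 -2.236
v -1.511 -2.907 -3.165
v -1.507 -1.62 -2.756
v 1.31 2.338 0.601
v 1.804 3.157 0.518
v 2.424 2.941 2.097
v 1.93 2.122 2.179
v 1.322 3.289 0.725
v 1.942 3.074 2.304
v 0.837 3.12 0.893
v 1.457 2.905 2.472
v 0.501 2.702 0.968
v 1.122 2.487 2.547
v 0.423 2.169 0.926
v 1.043 1.953 2.505
v 0.626 1.689 0.781
v 1.246 1.474 2.36
v 1.046 1.415 0.578
v 1.666 1.2 2.157
v 1.55 1.434 0.383
v 2.17 1.219 1.962
v 1.978 1.74 0.257
v 2.598 1.525 1.836
v 2.194 2.236 0.24
v 2.814 2.02 1.818
v 2.129 2.764 0.337
v 2.749 2.549 1.916
v 1.514 -2.509 0.248
v 1.842 -2.912 0.224
v 1.054 -3.614 1.248
v 0.726 -3.211 1.272
v 1.952 -2.642 0.494
v 1.165 -3.343 1.518
v 1.806 -2.294 0.62
v 1.018 -2.995 1.644
v 1.489 -2.072 0.528
v 0.701 -2.773 1.552
v 1.186 -2.106 0.272
v 0.398 -2.808 1.296
v 1.075 -2.377 0.002
v 0.288 -3.078 1.026
v 1.222 -2.725 -0.124
v 0.434 -3.426 0.9
v 1.539 -2.947 -0.032
v 0.751 -3.648 0.992
v -1.283 -0.255 -4.731
v 0.05 -1.202 -3.613
v -1.618 0.774 -3.459
v -0.285 -0.172 -2.342
v 0.205 1.052 -5.398
v 1.538 0.106 -4.281
v -0.13 2.082 -4.127
v 1.203 1.135 -3.009
f 2 1 5
f 2 5 3
f 3 5 6
f 3 6 4
f 5 1 7
f 5 7 6
f 6 7 8
f 6 8 4
f 7 1 9
f 7 9 8
f 8 9 10
f 8 10 4
f 9 1 11
f 9 11 10
f 10 11 12
f 10 12 4
f 11 1 13
f 11 13 12
f 12 13 14
f 12 14 4
f 13 1 15
f 13 15 14
f 14 15 16
f 14 16 4
f 15 1 17
f 15 17 16
f 16 17 18
f 16 18 4
f 17 1 19
f 17 19 18
f 18 19 20
f 18 20 4
f 19 1 2
f 19 2 20
f 20 2 3
f 20 3 4
f 22 21 25
f 22 25 23
f 23 25 26
f 23 26 24
f 25 21 27
f 25 27 26
f 26 27 28
f 26 28 24
f 27 21 29
f 27 29 28
f 28 29 30
f 28 30 24
f 29 21 31
f 29 31 30
f 30 31 32
f 30 32 24
f 31 21 33
f 31 33 32
f 32 33 34
f 32 34 24
f 33 21 35
f 33 35 34
f 34 35 36
f 34 36 24
f 35 21 37
f 35 37 36
f 36 37 38
f 36 38 24
f 37 21 39
f 37 39 38
f 38 39 40
f 38 40 24
f 39 21 41
f 39 41 40
f 40 41 42
f 40 42 24
f 41 21 43
f 41 43 42
f 42 43 44
f 42 44 24
f 43 21 22
f 43 22 44
f 44 22 23
f 44 23 24
f 46 45 49
f 46 49 47
f 47 49 50
f 47 50 48
f 49 45 51
f 49 51 50
f 50 51 52
f 50 52 48
f 51 45 53
f 51 53 52
f 52 53 54
f 52 54 48
f 53 45 55
f 53 55 54
f 54 55 56
f 54 56 48
f 55 45 57
f 55 57 56
f 56 57 58
f 56 58 48
f 57 45 59
f 57 59 58
f 58 59 60
f 58 60 48
f 59 45 61
f 59 61 60
f 60 61 62
f 60 62 48
f 61 45 46
f 61 46 62
f 62 46 47
f 62 47 48
f 64 66 63
f 67 64 63
f 63 66 65
f 65 67 63
f 64 70 66
f 68 64 67
f 68 70 64
f 66 70 65
f 69 67 65
f 65 70 69
f 69 68 67
f 70 68 69



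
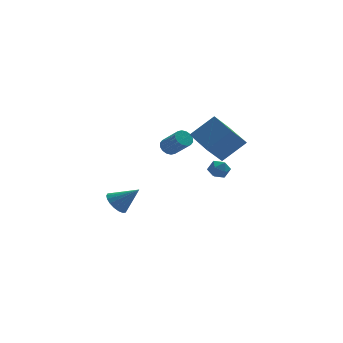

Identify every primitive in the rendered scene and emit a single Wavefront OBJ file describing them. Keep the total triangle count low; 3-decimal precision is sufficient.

v 3.325 2.183 -1.513
v 3.675 1.638 -1.122
v 2.245 1.802 -1.078
v 2.595 1.257 -0.687
v 2.685 1.982 -0.488
v 3.352 2.217 -0.757
v 2.568 1.223 -1.443
v 3.235 1.458 -1.712
v 3.207 1.044 -1.078
v 3.279 1.513 -0.489
v 2.641 1.927 -1.711
v 2.713 2.396 -1.122
v -0.675 -0.727 2.185
v -0.17 -0.761 1.828
v 0.521 -1.746 2.898
v 0.015 -1.713 3.255
v -0.117 -0.512 2.024
v 0.574 -1.497 3.093
v -0.214 -0.32 2.262
v 0.477 -1.306 3.332
v -0.434 -0.238 2.481
v 0.256 -1.224 3.55
v -0.719 -0.287 2.62
v -0.029 -1.273 3.689
v -0.993 -0.454 2.642
v -0.302 -1.439 3.712
v -1.181 -0.694 2.542
v -0.49 -1.679 3.612
v -1.234 -0.943 2.347
v -0.543 -1.928 3.416
v -1.137 -1.134 2.108
v -0.446 -2.12 3.178
v -0.916 -1.216 1.89
v -0.226 -2.202 2.959
v -0.631 -1.167 1.751
v 0.059 -2.153 2.82
v -0.358 -1.001 1.728
v 0.333 -1.986 2.798
v -2.879 3.91 -4.381
v -2.238 4.244 -4.951
v -1.561 3.47 -3.159
v -2.339 4.571 -4.725
v -2.546 4.766 -4.431
v -2.819 4.792 -4.127
v -3.104 4.644 -3.874
v -3.344 4.35 -3.72
v -3.492 3.969 -3.698
v -3.519 3.576 -3.811
v -3.419 3.25 -4.037
v -3.211 3.054 -4.331
v -2.938 3.028 -4.635
v -2.653 3.177 -4.888
v -2.413 3.471 -5.041
v -2.265 3.852 -5.064
v 0.901 -3.493 2.986
v 2.375 -3.381 4.258
v 0.305 -1.794 3.528
v 1.779 -1.682 4.8
v 2.001 -2.678 1.64
v 3.475 -2.566 2.912
v 1.405 -0.979 2.182
v 2.879 -0.867 3.454
f 1 12 6
f 1 6 2
f 1 2 8
f 1 8 11
f 1 11 12
f 2 6 10
f 6 12 5
f 12 11 3
f 11 8 7
f 8 2 9
f 4 10 5
f 4 5 3
f 4 3 7
f 4 7 9
f 4 9 10
f 5 10 6
f 3 5 12
f 7 3 11
f 9 7 8
f 10 9 2
f 14 13 17
f 14 17 15
f 15 17 18
f 15 18 16
f 17 13 19
f 17 19 18
f 18 19 20
f 18 20 16
f 19 13 21
f 19 21 20
f 20 21 22
f 20 22 16
f 21 13 23
f 21 23 22
f 22 23 24
f 22 24 16
f 23 13 25
f 23 25 24
f 24 25 26
f 24 26 16
f 25 13 27
f 25 27 26
f 26 27 28
f 26 28 16
f 27 13 29
f 27 29 28
f 28 29 30
f 28 30 16
f 29 13 31
f 29 31 30
f 30 31 32
f 30 32 16
f 31 13 33
f 31 33 32
f 32 33 34
f 32 34 16
f 33 13 35
f 33 35 34
f 34 35 36
f 34 36 16
f 35 13 37
f 35 37 36
f 36 37 38
f 36 38 16
f 37 13 14
f 37 14 38
f 38 14 15
f 38 15 16
f 40 39 42
f 40 42 41
f 42 39 43
f 42 43 41
f 43 39 44
f 43 44 41
f 44 39 45
f 44 45 41
f 45 39 46
f 45 46 41
f 46 39 47
f 46 47 41
f 47 39 48
f 47 48 41
f 48 39 49
f 48 49 41
f 49 39 50
f 49 50 41
f 50 39 51
f 50 51 41
f 51 39 52
f 51 52 41
f 52 39 53
f 52 53 41
f 53 39 54
f 53 54 41
f 54 39 40
f 54 40 41
f 56 58 55
f 59 56 55
f 55 58 57
f 57 59 55
f 56 62 58
f 60 56 59
f 60 62 56
f 58 62 57
f 61 59 57
f 57 62 61
f 61 60 59
f 62 60 61



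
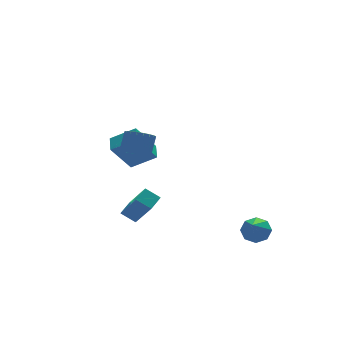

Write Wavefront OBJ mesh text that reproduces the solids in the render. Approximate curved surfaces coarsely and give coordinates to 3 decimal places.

v -2.737 -1.316 2.876
v -2.129 -1.731 2.8
v -1.675 -1.219 3.649
v -2.283 -0.804 3.724
v -2.065 -1.49 2.62
v -1.61 -0.978 3.469
v -2.116 -1.218 2.485
v -1.662 -0.707 3.333
v -2.276 -0.964 2.417
v -1.821 -0.452 3.265
v -2.515 -0.77 2.428
v -2.06 -0.259 3.276
v -2.792 -0.671 2.516
v -2.338 -0.16 3.365
v -3.06 -0.683 2.667
v -2.606 -0.172 3.516
v -3.272 -0.805 2.854
v -2.818 -0.293 3.703
v -3.392 -1.015 3.045
v -2.937 -0.503 3.893
v -3.398 -1.277 3.206
v -2.944 -0.765 4.055
v -3.29 -1.545 3.31
v -2.836 -1.034 4.159
v -3.087 -1.774 3.339
v -2.633 -1.263 4.188
v -2.823 -1.924 3.288
v -2.369 -1.413 4.137
v -2.544 -1.969 3.166
v -2.09 -1.457 4.014
v -2.299 -1.9 2.993
v -1.844 -1.389 3.842
v 2.946 -2.406 -3.27
v 3.572 -2.338 -2.843
v 2.274 -3.374 -2.13
v 3.177 -1.927 -2.727
v 2.647 -1.796 -2.928
v 2.293 -2.023 -3.33
v 2.321 -2.473 -3.696
v 2.716 -2.885 -3.813
v 3.245 -3.015 -3.611
v 3.6 -2.789 -3.21
v -1.095 3.471 -1.262
v -2.16 3.455 0.263
v -0.778 4.369 -1.031
v -1.843 4.353 0.494
v 0.043 2.867 -0.474
v -1.022 2.851 1.051
v 0.36 3.765 -0.243
v -0.705 3.749 1.282
v -3.498 -1.277 -1.093
v -3.218 -2.546 0.544
v -2.841 -0.777 -0.818
v -2.561 -2.046 0.819
v -2.939 -1.754 -1.559
v -2.659 -3.023 0.078
v -2.282 -1.254 -1.284
v -2.002 -2.523 0.353
f 2 1 5
f 2 5 3
f 3 5 6
f 3 6 4
f 5 1 7
f 5 7 6
f 6 7 8
f 6 8 4
f 7 1 9
f 7 9 8
f 8 9 10
f 8 10 4
f 9 1 11
f 9 11 10
f 10 11 12
f 10 12 4
f 11 1 13
f 11 13 12
f 12 13 14
f 12 14 4
f 13 1 15
f 13 15 14
f 14 15 16
f 14 16 4
f 15 1 17
f 15 17 16
f 16 17 18
f 16 18 4
f 17 1 19
f 17 19 18
f 18 19 20
f 18 20 4
f 19 1 21
f 19 21 20
f 20 21 22
f 20 22 4
f 21 1 23
f 21 23 22
f 22 23 24
f 22 24 4
f 23 1 25
f 23 25 24
f 24 25 26
f 24 26 4
f 25 1 27
f 25 27 26
f 26 27 28
f 26 28 4
f 27 1 29
f 27 29 28
f 28 29 30
f 28 30 4
f 29 1 31
f 29 31 30
f 30 31 32
f 30 32 4
f 31 1 2
f 31 2 32
f 32 2 3
f 32 3 4
f 34 33 36
f 34 36 35
f 36 33 37
f 36 37 35
f 37 33 38
f 37 38 35
f 38 33 39
f 38 39 35
f 39 33 40
f 39 40 35
f 40 33 41
f 40 41 35
f 41 33 42
f 41 42 35
f 42 33 34
f 42 34 35
f 44 46 43
f 47 44 43
f 43 46 45
f 45 47 43
f 44 50 46
f 48 44 47
f 48 50 44
f 46 50 45
f 49 47 45
f 45 50 49
f 49 48 47
f 50 48 49
f 52 54 51
f 55 52 51
f 51 54 53
f 53 55 51
f 52 58 54
f 56 52 55
f 56 58 52
f 54 58 53
f 57 55 53
f 53 58 57
f 57 56 55
f 58 56 57



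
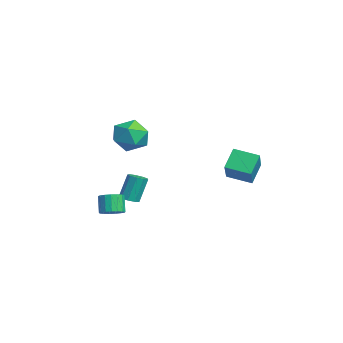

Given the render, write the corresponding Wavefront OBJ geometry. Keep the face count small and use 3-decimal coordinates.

v 0.769 -2.21 3.503
v 1.174 -2.874 2.843
v -0.674 -3.006 3.417
v -0.269 -3.67 2.757
v 0.034 -3.67 3.731
v 0.925 -3.178 3.784
v -0.425 -2.702 2.476
v 0.466 -2.21 2.529
v 0.436 -3.177 2.208
v 0.72 -3.776 2.984
v -0.22 -2.104 3.276
v 0.064 -2.703 4.052
v -3.853 -2.354 -2.547
v -3.586 -1.899 -2.663
v -3.8 -1.412 -1.25
v -4.067 -1.866 -1.133
v -3.946 -1.855 -2.732
v -4.161 -1.368 -1.319
v -4.262 -2.045 -2.715
v -4.477 -1.558 -1.302
v -4.387 -2.379 -2.619
v -4.602 -1.892 -1.206
v -4.262 -2.701 -2.489
v -4.477 -2.214 -1.076
v -3.945 -2.861 -2.386
v -4.16 -2.374 -0.973
v -3.585 -2.783 -2.358
v -3.8 -2.296 -0.945
v -3.35 -2.504 -2.418
v -3.565 -2.017 -1.005
v -3.351 -2.155 -2.539
v -3.565 -1.668 -1.126
v 1.302 1.364 0.593
v 0.738 1.901 1.519
v 1.856 2.476 0.286
v 1.292 3.013 1.212
v 2.768 0.947 1.728
v 2.204 1.484 2.654
v 3.322 2.059 1.421
v 2.758 2.596 2.347
v -1.025 -3.641 -2.258
v -0.587 -4.018 -2.006
v -1.077 -3.975 -1.09
v -1.515 -3.599 -1.342
v -0.478 -3.741 -1.961
v -0.968 -3.698 -1.045
v -0.495 -3.441 -1.984
v -0.985 -3.398 -1.068
v -0.632 -3.186 -2.069
v -1.122 -3.144 -1.153
v -0.86 -3.036 -2.198
v -1.35 -2.994 -1.282
v -1.125 -3.025 -2.341
v -1.616 -2.982 -1.424
v -1.368 -3.155 -2.464
v -1.858 -3.112 -1.548
v -1.532 -3.396 -2.541
v -2.022 -3.353 -1.624
v -1.58 -3.694 -2.552
v -2.07 -3.651 -1.636
v -1.5 -3.979 -2.497
v -1.99 -3.936 -1.58
v -1.312 -4.187 -2.386
v -1.802 -4.145 -1.47
v -1.058 -4.27 -2.247
v -1.548 -4.228 -1.33
v -0.797 -4.209 -2.109
v -1.287 -4.167 -1.193
f 1 12 6
f 1 6 2
f 1 2 8
f 1 8 11
f 1 11 12
f 2 6 10
f 6 12 5
f 12 11 3
f 11 8 7
f 8 2 9
f 4 10 5
f 4 5 3
f 4 3 7
f 4 7 9
f 4 9 10
f 5 10 6
f 3 5 12
f 7 3 11
f 9 7 8
f 10 9 2
f 14 13 17
f 14 17 15
f 15 17 18
f 15 18 16
f 17 13 19
f 17 19 18
f 18 19 20
f 18 20 16
f 19 13 21
f 19 21 20
f 20 21 22
f 20 22 16
f 21 13 23
f 21 23 22
f 22 23 24
f 22 24 16
f 23 13 25
f 23 25 24
f 24 25 26
f 24 26 16
f 25 13 27
f 25 27 26
f 26 27 28
f 26 28 16
f 27 13 29
f 27 29 28
f 28 29 30
f 28 30 16
f 29 13 31
f 29 31 30
f 30 31 32
f 30 32 16
f 31 13 14
f 31 14 32
f 32 14 15
f 32 15 16
f 34 36 33
f 37 34 33
f 33 36 35
f 35 37 33
f 34 40 36
f 38 34 37
f 38 40 34
f 36 40 35
f 39 37 35
f 35 40 39
f 39 38 37
f 40 38 39
f 42 41 45
f 42 45 43
f 43 45 46
f 43 46 44
f 45 41 47
f 45 47 46
f 46 47 48
f 46 48 44
f 47 41 49
f 47 49 48
f 48 49 50
f 48 50 44
f 49 41 51
f 49 51 50
f 50 51 52
f 50 52 44
f 51 41 53
f 51 53 52
f 52 53 54
f 52 54 44
f 53 41 55
f 53 55 54
f 54 55 56
f 54 56 44
f 55 41 57
f 55 57 56
f 56 57 58
f 56 58 44
f 57 41 59
f 57 59 58
f 58 59 60
f 58 60 44
f 59 41 61
f 59 61 60
f 60 61 62
f 60 62 44
f 61 41 63
f 61 63 62
f 62 63 64
f 62 64 44
f 63 41 65
f 63 65 64
f 64 65 66
f 64 66 44
f 65 41 67
f 65 67 66
f 66 67 68
f 66 68 44
f 67 41 42
f 67 42 68
f 68 42 43
f 68 43 44



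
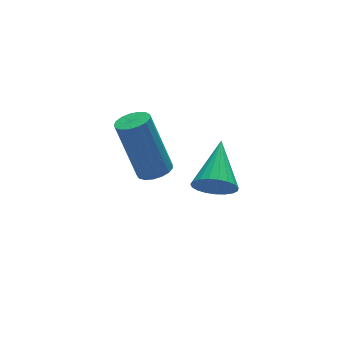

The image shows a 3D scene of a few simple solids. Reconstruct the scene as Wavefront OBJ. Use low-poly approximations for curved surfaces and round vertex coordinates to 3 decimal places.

v -1.036 0.012 -1.931
v -0.562 0.196 -1.887
v -0.95 0.771 -0.086
v -1.424 0.588 -0.129
v -0.69 0.385 -1.975
v -1.078 0.96 -0.174
v -0.898 0.488 -2.052
v -1.285 1.063 -0.251
v -1.137 0.482 -2.102
v -1.524 1.057 -0.301
v -1.352 0.369 -2.112
v -1.74 0.944 -0.311
v -1.496 0.174 -2.081
v -1.884 0.749 -0.28
v -1.534 -0.058 -2.015
v -1.922 0.517 -0.214
v -1.458 -0.274 -1.93
v -1.846 0.301 -0.129
v -1.286 -0.424 -1.845
v -1.673 0.151 -0.044
v -1.056 -0.474 -1.779
v -1.444 0.101 0.022
v -0.822 -0.413 -1.749
v -1.209 0.162 0.053
v -0.637 -0.254 -1.759
v -1.024 0.321 0.042
v -0.543 -0.034 -1.809
v -0.931 0.541 -0.008
v -0.702 -2.892 -0.334
v -0.364 -2.819 -0.836
v 0.042 -1.748 0.334
v -0.56 -2.665 -0.882
v -0.781 -2.55 -0.833
v -0.988 -2.494 -0.698
v -1.146 -2.507 -0.5
v -1.227 -2.586 -0.273
v -1.217 -2.719 -0.057
v -1.119 -2.881 0.111
v -0.948 -3.045 0.203
v -0.735 -3.183 0.201
v -0.517 -3.271 0.107
v -0.33 -3.292 -0.064
v -0.208 -3.245 -0.281
v -0.171 -3.137 -0.507
v -0.226 -2.986 -0.704
f 2 1 5
f 2 5 3
f 3 5 6
f 3 6 4
f 5 1 7
f 5 7 6
f 6 7 8
f 6 8 4
f 7 1 9
f 7 9 8
f 8 9 10
f 8 10 4
f 9 1 11
f 9 11 10
f 10 11 12
f 10 12 4
f 11 1 13
f 11 13 12
f 12 13 14
f 12 14 4
f 13 1 15
f 13 15 14
f 14 15 16
f 14 16 4
f 15 1 17
f 15 17 16
f 16 17 18
f 16 18 4
f 17 1 19
f 17 19 18
f 18 19 20
f 18 20 4
f 19 1 21
f 19 21 20
f 20 21 22
f 20 22 4
f 21 1 23
f 21 23 22
f 22 23 24
f 22 24 4
f 23 1 25
f 23 25 24
f 24 25 26
f 24 26 4
f 25 1 27
f 25 27 26
f 26 27 28
f 26 28 4
f 27 1 2
f 27 2 28
f 28 2 3
f 28 3 4
f 30 29 32
f 30 32 31
f 32 29 33
f 32 33 31
f 33 29 34
f 33 34 31
f 34 29 35
f 34 35 31
f 35 29 36
f 35 36 31
f 36 29 37
f 36 37 31
f 37 29 38
f 37 38 31
f 38 29 39
f 38 39 31
f 39 29 40
f 39 40 31
f 40 29 41
f 40 41 31
f 41 29 42
f 41 42 31
f 42 29 43
f 42 43 31
f 43 29 44
f 43 44 31
f 44 29 45
f 44 45 31
f 45 29 30
f 45 30 31



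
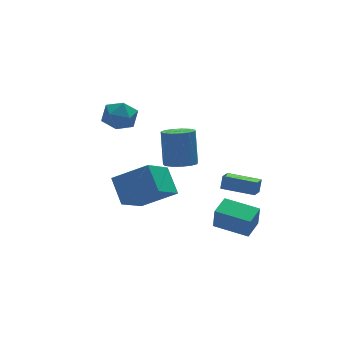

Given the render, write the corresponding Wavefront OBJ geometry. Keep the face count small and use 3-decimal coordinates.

v -2.887 3.777 3.182
v -2.481 4.198 4.068
v -1.359 3.082 2.812
v -0.953 3.503 3.698
v -1.664 2.717 3.762
v -2.608 3.147 3.99
v -1.232 4.133 2.89
v -2.176 4.563 3.118
v -1.458 4.419 3.887
v -1.725 3.543 4.426
v -2.115 3.737 2.454
v -2.382 2.861 2.993
v 0.677 1.49 0.47
v 1.384 0.929 0.642
v 1.551 1.748 2.623
v 0.843 2.31 2.45
v 1.587 1.363 0.446
v 1.754 2.182 2.426
v 1.501 1.838 0.256
v 1.668 2.657 2.237
v 1.153 2.202 0.135
v 1.32 3.022 2.116
v 0.654 2.341 0.12
v 0.821 3.16 2.1
v 0.162 2.209 0.216
v 0.329 3.029 2.196
v -0.167 1.85 0.392
v -0 2.669 2.373
v -0.228 1.376 0.593
v -0.061 2.195 2.574
v -0.002 0.938 0.755
v 0.165 1.757 2.736
v 0.44 0.676 0.826
v 0.607 1.495 2.807
v 0.957 0.672 0.784
v 1.123 1.492 2.765
v 2.4 -3.738 -2.078
v 2.38 -3.978 -0.791
v 1.01 -2.39 -1.849
v 0.989 -2.63 -0.561
v 3.291 -2.85 -1.899
v 3.27 -3.09 -0.611
v 1.9 -1.502 -1.669
v 1.88 -1.742 -0.382
v 2.027 -0.754 -0.311
v 2.224 -0.559 0.471
v 2.539 -0.137 -0.594
v 2.736 0.057 0.189
v 3.444 -1.957 -0.369
v 3.641 -1.763 0.414
v 3.956 -1.341 -0.651
v 4.153 -1.146 0.131
v -2.707 -2.086 0.384
v -4.12 -3.203 1.612
v -2.788 -0.784 1.474
v -4.2 -1.901 2.703
v -1.08 -2.919 1.497
v -2.492 -4.036 2.726
v -1.16 -1.617 2.588
v -2.573 -2.734 3.816
f 1 12 6
f 1 6 2
f 1 2 8
f 1 8 11
f 1 11 12
f 2 6 10
f 6 12 5
f 12 11 3
f 11 8 7
f 8 2 9
f 4 10 5
f 4 5 3
f 4 3 7
f 4 7 9
f 4 9 10
f 5 10 6
f 3 5 12
f 7 3 11
f 9 7 8
f 10 9 2
f 14 13 17
f 14 17 15
f 15 17 18
f 15 18 16
f 17 13 19
f 17 19 18
f 18 19 20
f 18 20 16
f 19 13 21
f 19 21 20
f 20 21 22
f 20 22 16
f 21 13 23
f 21 23 22
f 22 23 24
f 22 24 16
f 23 13 25
f 23 25 24
f 24 25 26
f 24 26 16
f 25 13 27
f 25 27 26
f 26 27 28
f 26 28 16
f 27 13 29
f 27 29 28
f 28 29 30
f 28 30 16
f 29 13 31
f 29 31 30
f 30 31 32
f 30 32 16
f 31 13 33
f 31 33 32
f 32 33 34
f 32 34 16
f 33 13 35
f 33 35 34
f 34 35 36
f 34 36 16
f 35 13 14
f 35 14 36
f 36 14 15
f 36 15 16
f 38 40 37
f 41 38 37
f 37 40 39
f 39 41 37
f 38 44 40
f 42 38 41
f 42 44 38
f 40 44 39
f 43 41 39
f 39 44 43
f 43 42 41
f 44 42 43
f 46 48 45
f 49 46 45
f 45 48 47
f 47 49 45
f 46 52 48
f 50 46 49
f 50 52 46
f 48 52 47
f 51 49 47
f 47 52 51
f 51 50 49
f 52 50 51
f 54 56 53
f 57 54 53
f 53 56 55
f 55 57 53
f 54 60 56
f 58 54 57
f 58 60 54
f 56 60 55
f 59 57 55
f 55 60 59
f 59 58 57
f 60 58 59



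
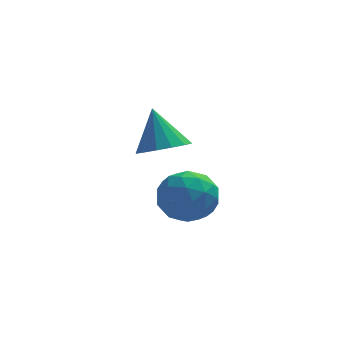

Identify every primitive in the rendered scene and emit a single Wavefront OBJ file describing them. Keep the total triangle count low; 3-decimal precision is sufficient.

v -1.451 0.582 -1.865
v -0.839 0.764 -1.825
v -1.669 1.098 -0.895
v -0.991 1.008 -1.989
v -1.266 1.138 -2.12
v -1.591 1.119 -2.183
v -1.879 0.956 -2.16
v -2.051 0.692 -2.058
v -2.064 0.399 -1.904
v -1.912 0.155 -1.74
v -1.636 0.025 -1.609
v -1.312 0.044 -1.547
v -1.024 0.207 -1.57
v -0.851 0.471 -1.671
v -1.156 -1.098 -2.237
v -0.542 -1.408 -2.145
v -1.678 -2.032 -1.895
v -1.064 -2.342 -1.803
v -1.257 -1.823 -1.385
v -0.934 -1.246 -1.596
v -1.286 -2.194 -2.444
v -0.963 -1.617 -2.655
v -0.622 -2.085 -2.273
v -0.604 -1.856 -1.618
v -1.616 -1.584 -2.422
v -1.598 -1.355 -1.767
v -0.803 -1.171 -2.221
v -1.417 -2.269 -1.819
v -1.53 -1.964 -1.573
v -1.169 -2.146 -1.519
v -1.034 -1.076 -1.898
v -0.673 -1.258 -1.844
v -1.093 -1.502 -1.397
v -1.547 -2.182 -2.196
v -1.186 -2.364 -2.142
v -1.051 -1.294 -2.521
v -0.69 -1.476 -2.467
v -1.127 -1.938 -2.643
v -0.489 -1.751 -2.242
v -0.796 -2.3 -2.041
v -0.926 -2.214 -2.418
v -0.737 -1.874 -2.542
v -0.479 -1.616 -1.857
v -0.786 -2.165 -1.656
v -0.899 -1.86 -1.411
v -0.71 -1.521 -1.535
v -0.526 -2.015 -1.932
v -1.434 -1.275 -2.384
v -1.741 -1.824 -2.183
v -1.51 -1.919 -2.505
v -1.321 -1.58 -2.629
v -1.424 -1.14 -1.999
v -1.731 -1.689 -1.798
v -1.483 -1.566 -1.498
v -1.294 -1.226 -1.622
v -1.694 -1.425 -2.108
f 2 1 4
f 2 4 3
f 4 1 5
f 4 5 3
f 5 1 6
f 5 6 3
f 6 1 7
f 6 7 3
f 7 1 8
f 7 8 3
f 8 1 9
f 8 9 3
f 9 1 10
f 9 10 3
f 10 1 11
f 10 11 3
f 11 1 12
f 11 12 3
f 12 1 13
f 12 13 3
f 13 1 14
f 13 14 3
f 14 1 2
f 14 2 3
f 15 52 31
f 52 26 55
f 31 55 20
f 52 55 31
f 15 31 27
f 31 20 32
f 27 32 16
f 31 32 27
f 15 27 36
f 27 16 37
f 36 37 22
f 27 37 36
f 15 36 48
f 36 22 51
f 48 51 25
f 36 51 48
f 15 48 52
f 48 25 56
f 52 56 26
f 48 56 52
f 16 32 43
f 32 20 46
f 43 46 24
f 32 46 43
f 20 55 33
f 55 26 54
f 33 54 19
f 55 54 33
f 26 56 53
f 56 25 49
f 53 49 17
f 56 49 53
f 25 51 50
f 51 22 38
f 50 38 21
f 51 38 50
f 22 37 42
f 37 16 39
f 42 39 23
f 37 39 42
f 18 44 30
f 44 24 45
f 30 45 19
f 44 45 30
f 18 30 28
f 30 19 29
f 28 29 17
f 30 29 28
f 18 28 35
f 28 17 34
f 35 34 21
f 28 34 35
f 18 35 40
f 35 21 41
f 40 41 23
f 35 41 40
f 18 40 44
f 40 23 47
f 44 47 24
f 40 47 44
f 19 45 33
f 45 24 46
f 33 46 20
f 45 46 33
f 17 29 53
f 29 19 54
f 53 54 26
f 29 54 53
f 21 34 50
f 34 17 49
f 50 49 25
f 34 49 50
f 23 41 42
f 41 21 38
f 42 38 22
f 41 38 42
f 24 47 43
f 47 23 39
f 43 39 16
f 47 39 43



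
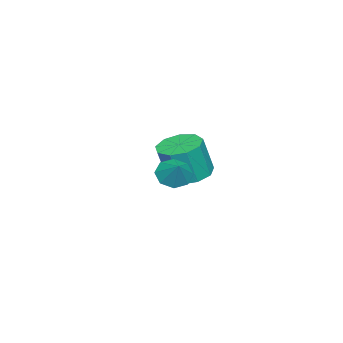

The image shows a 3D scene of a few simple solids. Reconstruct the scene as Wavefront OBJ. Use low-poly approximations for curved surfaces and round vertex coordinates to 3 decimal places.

v -2.843 0.993 -3.304
v -2.079 0.379 -3.587
v -1.693 0.053 -1.839
v -2.457 0.667 -1.556
v -1.846 1.033 -3.517
v -1.46 0.707 -1.768
v -2.079 1.668 -3.347
v -1.694 1.342 -1.598
v -2.67 1.987 -3.157
v -2.285 1.661 -1.408
v -3.341 1.841 -3.036
v -2.956 1.515 -1.288
v -3.78 1.298 -3.041
v -3.394 0.972 -1.292
v -3.779 0.613 -3.169
v -3.394 0.286 -1.42
v -3.341 0.105 -3.36
v -2.955 -0.221 -1.612
v -2.669 0.013 -3.525
v -2.284 -0.314 -1.777
v 2.202 2.524 -0.884
v 2.584 1.885 -0.8
v 2.858 3.016 -0.136
v 2.804 2.219 -1.211
v 2.671 2.732 -1.432
v 2.263 3.124 -1.331
v 1.819 3.164 -0.969
v 1.6 2.83 -0.557
v 1.733 2.317 -0.337
v 2.141 1.925 -0.437
f 2 1 5
f 2 5 3
f 3 5 6
f 3 6 4
f 5 1 7
f 5 7 6
f 6 7 8
f 6 8 4
f 7 1 9
f 7 9 8
f 8 9 10
f 8 10 4
f 9 1 11
f 9 11 10
f 10 11 12
f 10 12 4
f 11 1 13
f 11 13 12
f 12 13 14
f 12 14 4
f 13 1 15
f 13 15 14
f 14 15 16
f 14 16 4
f 15 1 17
f 15 17 16
f 16 17 18
f 16 18 4
f 17 1 19
f 17 19 18
f 18 19 20
f 18 20 4
f 19 1 2
f 19 2 20
f 20 2 3
f 20 3 4
f 22 21 24
f 22 24 23
f 24 21 25
f 24 25 23
f 25 21 26
f 25 26 23
f 26 21 27
f 26 27 23
f 27 21 28
f 27 28 23
f 28 21 29
f 28 29 23
f 29 21 30
f 29 30 23
f 30 21 22
f 30 22 23



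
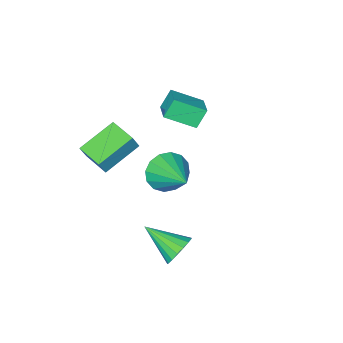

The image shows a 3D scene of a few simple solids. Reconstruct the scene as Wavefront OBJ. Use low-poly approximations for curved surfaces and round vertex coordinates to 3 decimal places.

v 2.765 2.315 -1.215
v 3.164 2.093 -1.908
v 3.375 0.705 -0.345
v 3.434 2.304 -1.706
v 3.55 2.518 -1.392
v 3.486 2.685 -1.037
v 3.257 2.768 -0.723
v 2.915 2.747 -0.522
v 2.539 2.627 -0.48
v 2.214 2.436 -0.606
v 2.016 2.217 -0.871
v 1.989 2.021 -1.216
v 2.139 1.892 -1.56
v 2.433 1.86 -1.825
v 2.803 1.933 -1.951
v -3.221 -3.122 1.722
v -2.121 -4.121 2.461
v -2.556 -2.092 2.123
v -1.455 -3.091 2.862
v -2.625 -3.149 0.798
v -1.524 -4.148 1.537
v -1.959 -2.119 1.199
v -0.859 -3.118 1.938
v 1.911 -2.745 2.983
v 2.306 -2.693 3.823
v 1.94 -1.369 2.884
v 2.335 -1.317 3.725
v 3.685 -2.843 2.155
v 4.08 -2.791 2.996
v 3.714 -1.467 2.057
v 4.109 -1.415 2.897
v 1.105 -0.48 1.158
v 1.661 -0.994 1.885
v 1.575 1.36 2.102
v 2.017 -0.882 1.49
v 2.128 -0.662 1.006
v 1.965 -0.393 0.562
v 1.572 -0.148 0.278
v 1.054 0.009 0.23
v 0.55 0.035 0.431
v 0.194 -0.077 0.827
v 0.083 -0.297 1.311
v 0.245 -0.566 1.754
v 0.639 -0.812 2.038
v 1.157 -0.969 2.086
f 2 1 4
f 2 4 3
f 4 1 5
f 4 5 3
f 5 1 6
f 5 6 3
f 6 1 7
f 6 7 3
f 7 1 8
f 7 8 3
f 8 1 9
f 8 9 3
f 9 1 10
f 9 10 3
f 10 1 11
f 10 11 3
f 11 1 12
f 11 12 3
f 12 1 13
f 12 13 3
f 13 1 14
f 13 14 3
f 14 1 15
f 14 15 3
f 15 1 2
f 15 2 3
f 17 19 16
f 20 17 16
f 16 19 18
f 18 20 16
f 17 23 19
f 21 17 20
f 21 23 17
f 19 23 18
f 22 20 18
f 18 23 22
f 22 21 20
f 23 21 22
f 25 27 24
f 28 25 24
f 24 27 26
f 26 28 24
f 25 31 27
f 29 25 28
f 29 31 25
f 27 31 26
f 30 28 26
f 26 31 30
f 30 29 28
f 31 29 30
f 33 32 35
f 33 35 34
f 35 32 36
f 35 36 34
f 36 32 37
f 36 37 34
f 37 32 38
f 37 38 34
f 38 32 39
f 38 39 34
f 39 32 40
f 39 40 34
f 40 32 41
f 40 41 34
f 41 32 42
f 41 42 34
f 42 32 43
f 42 43 34
f 43 32 44
f 43 44 34
f 44 32 45
f 44 45 34
f 45 32 33
f 45 33 34



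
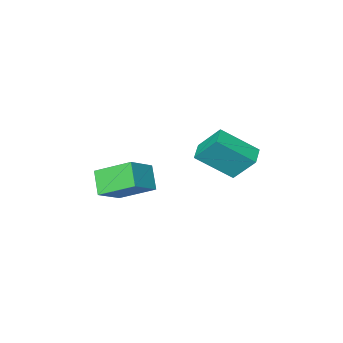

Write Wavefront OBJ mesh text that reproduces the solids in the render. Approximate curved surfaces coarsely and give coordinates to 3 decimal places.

v -3.589 -1.608 -0.535
v -2.21 -2.67 0.728
v -2.909 -0.942 -0.718
v -1.529 -2.004 0.544
v -3.051 -2.536 -1.904
v -1.671 -3.598 -0.642
v -2.37 -1.87 -2.088
v -0.991 -2.932 -0.825
v 2.058 -4.587 -1.685
v 1.022 -3.234 -0.719
v 2.451 -3.67 -2.549
v 1.414 -2.316 -1.583
v 3.346 -4.264 -0.757
v 2.309 -2.91 0.209
v 3.738 -3.346 -1.621
v 2.702 -1.993 -0.655
f 2 4 1
f 5 2 1
f 1 4 3
f 3 5 1
f 2 8 4
f 6 2 5
f 6 8 2
f 4 8 3
f 7 5 3
f 3 8 7
f 7 6 5
f 8 6 7
f 10 12 9
f 13 10 9
f 9 12 11
f 11 13 9
f 10 16 12
f 14 10 13
f 14 16 10
f 12 16 11
f 15 13 11
f 11 16 15
f 15 14 13
f 16 14 15



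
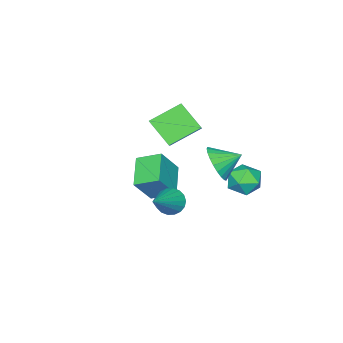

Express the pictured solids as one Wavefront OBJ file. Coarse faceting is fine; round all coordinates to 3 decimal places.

v -2.568 1.004 -0.495
v -1.751 1.408 0.025
v -3.352 1.856 0.075
v -1.75 1.636 -0.315
v -1.873 1.768 -0.683
v -2.103 1.784 -1.022
v -2.403 1.68 -1.28
v -2.729 1.474 -1.42
v -3.03 1.196 -1.418
v -3.261 0.889 -1.276
v -3.386 0.6 -1.015
v -3.387 0.371 -0.674
v -3.264 0.24 -0.307
v -3.034 0.224 0.032
v -2.734 0.327 0.291
v -2.408 0.533 0.43
v -2.107 0.811 0.429
v -1.876 1.118 0.286
v 1.444 1.428 -0.611
v 1.705 1.868 -1.145
v 3.216 1.832 0.591
v 1.531 2.075 -0.958
v 1.339 2.155 -0.702
v 1.168 2.09 -0.428
v 1.052 1.893 -0.191
v 1.013 1.605 -0.036
v 1.06 1.282 0.004
v 1.182 0.987 -0.077
v 1.356 0.78 -0.265
v 1.548 0.701 -0.52
v 1.719 0.766 -0.794
v 1.835 0.962 -1.032
v 1.874 1.25 -1.186
v 1.828 1.574 -1.227
v -4.071 2.431 -2.381
v -3.528 2.733 -1.64
v -3.712 0.947 -2.04
v -3.169 1.249 -1.299
v -4.131 1.339 -1.262
v -4.353 2.257 -1.472
v -2.887 1.423 -2.208
v -3.109 2.341 -2.418
v -2.796 2.11 -1.533
v -3.565 2.058 -0.948
v -3.675 1.622 -2.732
v -4.444 1.57 -2.147
v -3.216 -0.365 1.048
v -3.298 -1.608 2.161
v -2.469 0.172 1.703
v -2.551 -1.07 2.816
v -1.869 -1.21 0.204
v -1.951 -2.452 1.317
v -1.122 -0.672 0.859
v -1.204 -1.915 1.972
v -0.556 -1.299 -2.818
v -1.865 -2.21 -2.074
v -1.041 -0.168 -2.288
v -2.35 -1.079 -1.544
v 0.41 -1.541 -1.416
v -0.899 -2.452 -0.672
v -0.075 -0.41 -0.886
v -1.384 -1.321 -0.142
f 2 1 4
f 2 4 3
f 4 1 5
f 4 5 3
f 5 1 6
f 5 6 3
f 6 1 7
f 6 7 3
f 7 1 8
f 7 8 3
f 8 1 9
f 8 9 3
f 9 1 10
f 9 10 3
f 10 1 11
f 10 11 3
f 11 1 12
f 11 12 3
f 12 1 13
f 12 13 3
f 13 1 14
f 13 14 3
f 14 1 15
f 14 15 3
f 15 1 16
f 15 16 3
f 16 1 17
f 16 17 3
f 17 1 18
f 17 18 3
f 18 1 2
f 18 2 3
f 20 19 22
f 20 22 21
f 22 19 23
f 22 23 21
f 23 19 24
f 23 24 21
f 24 19 25
f 24 25 21
f 25 19 26
f 25 26 21
f 26 19 27
f 26 27 21
f 27 19 28
f 27 28 21
f 28 19 29
f 28 29 21
f 29 19 30
f 29 30 21
f 30 19 31
f 30 31 21
f 31 19 32
f 31 32 21
f 32 19 33
f 32 33 21
f 33 19 34
f 33 34 21
f 34 19 20
f 34 20 21
f 35 46 40
f 35 40 36
f 35 36 42
f 35 42 45
f 35 45 46
f 36 40 44
f 40 46 39
f 46 45 37
f 45 42 41
f 42 36 43
f 38 44 39
f 38 39 37
f 38 37 41
f 38 41 43
f 38 43 44
f 39 44 40
f 37 39 46
f 41 37 45
f 43 41 42
f 44 43 36
f 48 50 47
f 51 48 47
f 47 50 49
f 49 51 47
f 48 54 50
f 52 48 51
f 52 54 48
f 50 54 49
f 53 51 49
f 49 54 53
f 53 52 51
f 54 52 53
f 56 58 55
f 59 56 55
f 55 58 57
f 57 59 55
f 56 62 58
f 60 56 59
f 60 62 56
f 58 62 57
f 61 59 57
f 57 62 61
f 61 60 59
f 62 60 61



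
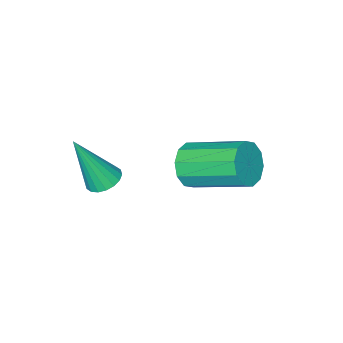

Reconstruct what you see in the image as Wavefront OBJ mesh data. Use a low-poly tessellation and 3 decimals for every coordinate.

v 2.206 -2.881 0.64
v 2.59 -3.267 0.388
v 2.874 -3.419 2.48
v 2.733 -3.041 0.402
v 2.771 -2.784 0.463
v 2.697 -2.546 0.56
v 2.526 -2.375 0.672
v 2.292 -2.303 0.778
v 2.04 -2.346 0.857
v 1.822 -2.495 0.892
v 1.679 -2.721 0.878
v 1.641 -2.978 0.817
v 1.715 -3.216 0.721
v 1.886 -3.387 0.608
v 2.12 -3.459 0.502
v 2.372 -3.416 0.424
v -0.58 -2.165 0.081
v 0.052 -2.148 0.604
v -0.689 -0.358 1.441
v -1.32 -0.375 0.919
v 0.188 -1.896 0.186
v -0.553 -0.106 1.023
v 0.031 -1.747 -0.272
v -0.71 0.043 0.565
v -0.36 -1.757 -0.595
v -1.101 0.032 0.242
v -0.834 -1.923 -0.66
v -1.575 -0.134 0.177
v -1.211 -2.182 -0.441
v -1.952 -0.392 0.396
v -1.347 -2.434 -0.023
v -2.088 -0.644 0.814
v -1.19 -2.583 0.435
v -1.931 -0.793 1.272
v -0.799 -2.572 0.758
v -1.54 -0.783 1.595
v -0.325 -2.406 0.823
v -1.066 -0.617 1.66
f 2 1 4
f 2 4 3
f 4 1 5
f 4 5 3
f 5 1 6
f 5 6 3
f 6 1 7
f 6 7 3
f 7 1 8
f 7 8 3
f 8 1 9
f 8 9 3
f 9 1 10
f 9 10 3
f 10 1 11
f 10 11 3
f 11 1 12
f 11 12 3
f 12 1 13
f 12 13 3
f 13 1 14
f 13 14 3
f 14 1 15
f 14 15 3
f 15 1 16
f 15 16 3
f 16 1 2
f 16 2 3
f 18 17 21
f 18 21 19
f 19 21 22
f 19 22 20
f 21 17 23
f 21 23 22
f 22 23 24
f 22 24 20
f 23 17 25
f 23 25 24
f 24 25 26
f 24 26 20
f 25 17 27
f 25 27 26
f 26 27 28
f 26 28 20
f 27 17 29
f 27 29 28
f 28 29 30
f 28 30 20
f 29 17 31
f 29 31 30
f 30 31 32
f 30 32 20
f 31 17 33
f 31 33 32
f 32 33 34
f 32 34 20
f 33 17 35
f 33 35 34
f 34 35 36
f 34 36 20
f 35 17 37
f 35 37 36
f 36 37 38
f 36 38 20
f 37 17 18
f 37 18 38
f 38 18 19
f 38 19 20

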